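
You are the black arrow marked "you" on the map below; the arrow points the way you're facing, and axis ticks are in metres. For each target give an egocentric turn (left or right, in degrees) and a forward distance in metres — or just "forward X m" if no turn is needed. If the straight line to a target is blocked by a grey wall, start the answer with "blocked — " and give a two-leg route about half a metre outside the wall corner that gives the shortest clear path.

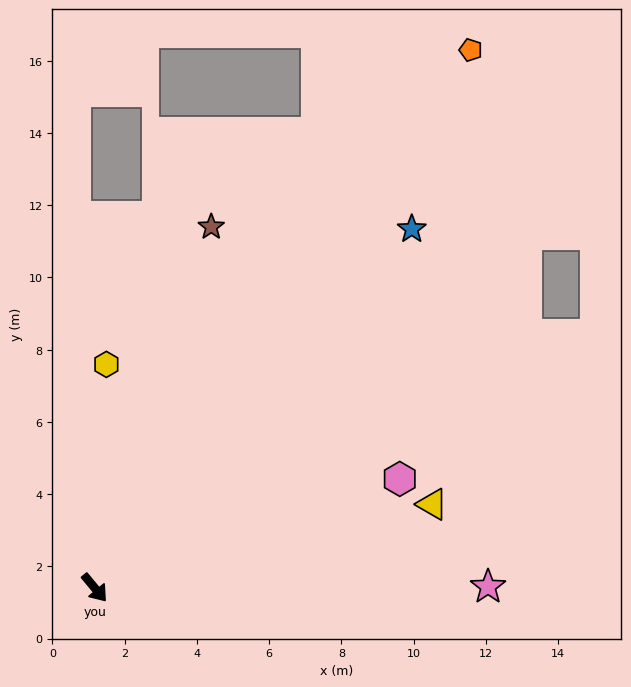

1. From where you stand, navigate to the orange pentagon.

turn left 105°, forward 18.2 m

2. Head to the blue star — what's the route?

turn left 99°, forward 13.3 m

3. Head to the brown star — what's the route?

turn left 122°, forward 10.5 m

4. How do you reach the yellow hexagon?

turn left 137°, forward 6.2 m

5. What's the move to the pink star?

turn left 50°, forward 10.9 m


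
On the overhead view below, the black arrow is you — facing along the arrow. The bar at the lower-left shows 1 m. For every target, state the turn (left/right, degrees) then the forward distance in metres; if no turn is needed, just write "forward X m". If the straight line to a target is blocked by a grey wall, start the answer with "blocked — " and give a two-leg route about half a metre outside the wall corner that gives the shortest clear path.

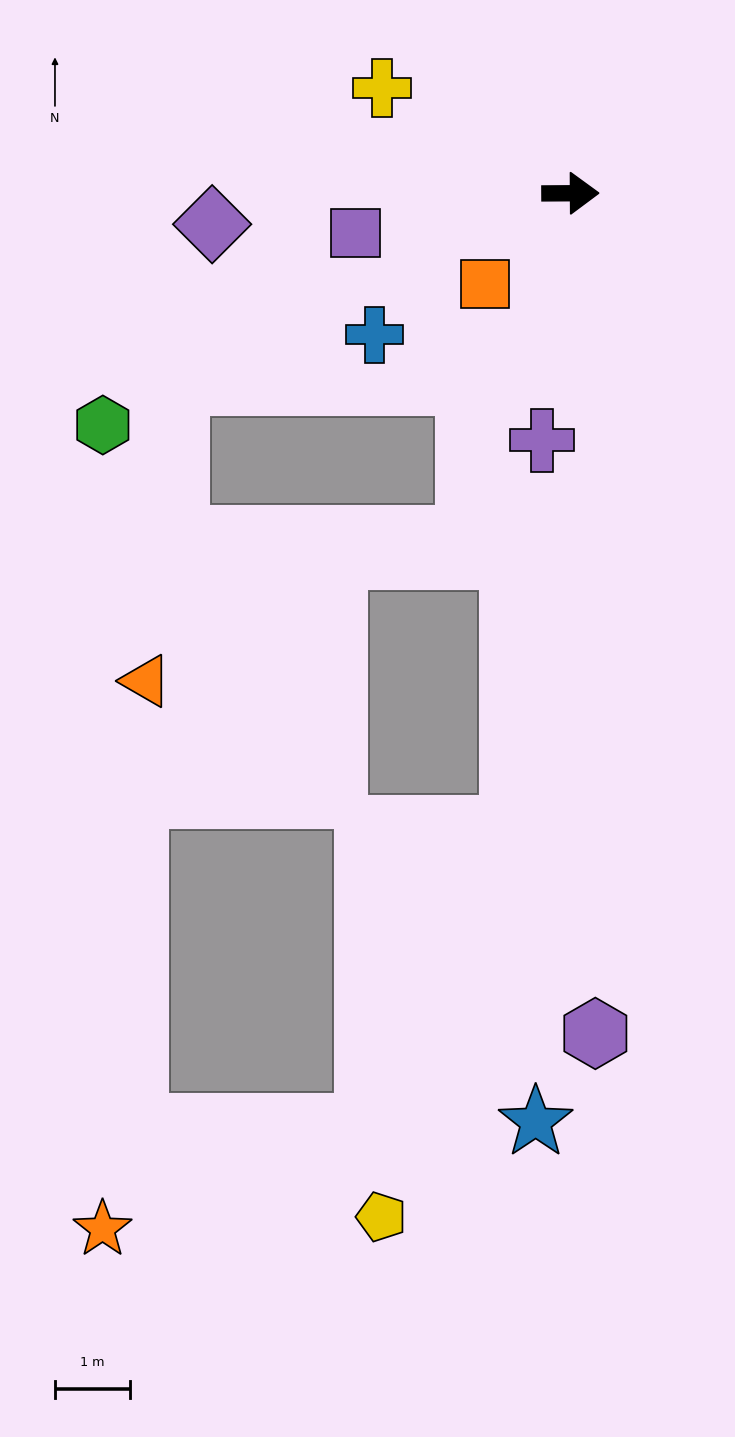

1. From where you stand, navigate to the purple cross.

turn right 97°, forward 3.3 m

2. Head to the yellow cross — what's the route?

turn left 150°, forward 2.9 m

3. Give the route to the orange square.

turn right 134°, forward 1.7 m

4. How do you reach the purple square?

turn right 170°, forward 2.9 m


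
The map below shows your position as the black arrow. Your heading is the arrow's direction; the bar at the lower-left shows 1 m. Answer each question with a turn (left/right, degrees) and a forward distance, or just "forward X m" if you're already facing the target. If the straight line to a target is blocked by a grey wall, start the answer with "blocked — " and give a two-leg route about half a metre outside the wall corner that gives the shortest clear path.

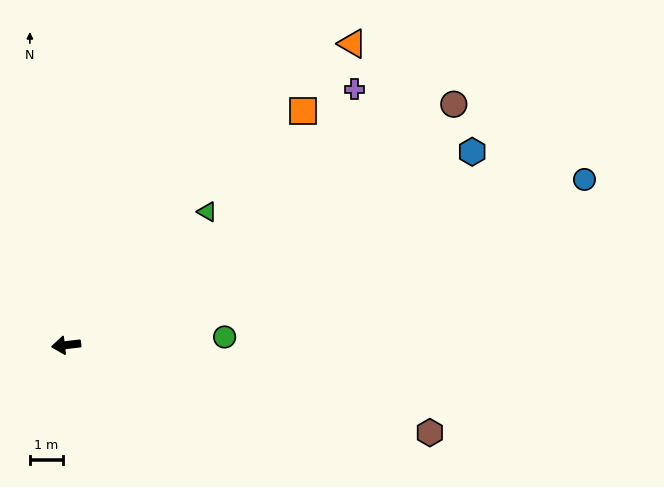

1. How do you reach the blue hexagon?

turn right 161°, forward 13.7 m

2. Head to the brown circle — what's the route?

turn right 155°, forward 13.9 m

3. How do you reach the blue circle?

turn right 169°, forward 16.5 m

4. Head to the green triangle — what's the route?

turn right 143°, forward 5.9 m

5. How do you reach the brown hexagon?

turn left 160°, forward 11.4 m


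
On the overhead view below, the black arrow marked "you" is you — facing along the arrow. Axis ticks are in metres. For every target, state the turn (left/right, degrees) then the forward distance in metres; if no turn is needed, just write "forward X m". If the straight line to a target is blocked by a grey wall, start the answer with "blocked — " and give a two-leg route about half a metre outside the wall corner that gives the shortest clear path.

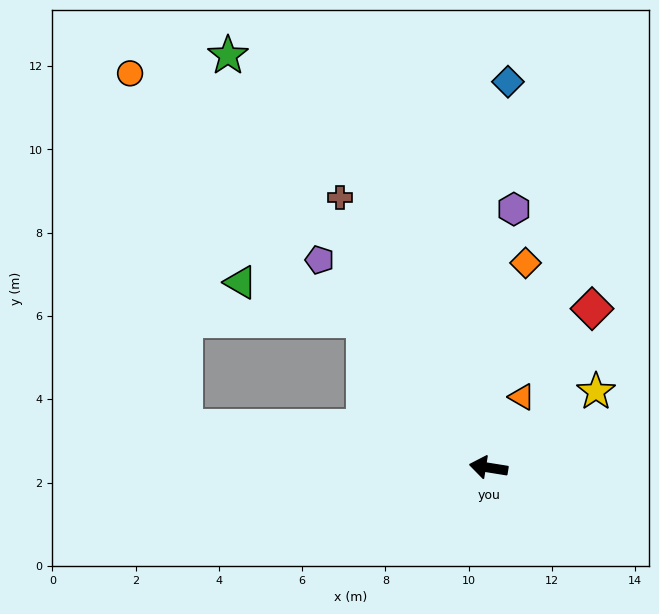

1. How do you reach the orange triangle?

turn right 106°, forward 1.9 m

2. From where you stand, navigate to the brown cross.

turn right 52°, forward 7.4 m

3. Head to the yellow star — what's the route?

turn right 136°, forward 3.2 m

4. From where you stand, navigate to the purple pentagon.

turn right 42°, forward 6.4 m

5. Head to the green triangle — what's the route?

blocked — turn right 41°, forward 4.6 m, then turn left 33°, forward 3.1 m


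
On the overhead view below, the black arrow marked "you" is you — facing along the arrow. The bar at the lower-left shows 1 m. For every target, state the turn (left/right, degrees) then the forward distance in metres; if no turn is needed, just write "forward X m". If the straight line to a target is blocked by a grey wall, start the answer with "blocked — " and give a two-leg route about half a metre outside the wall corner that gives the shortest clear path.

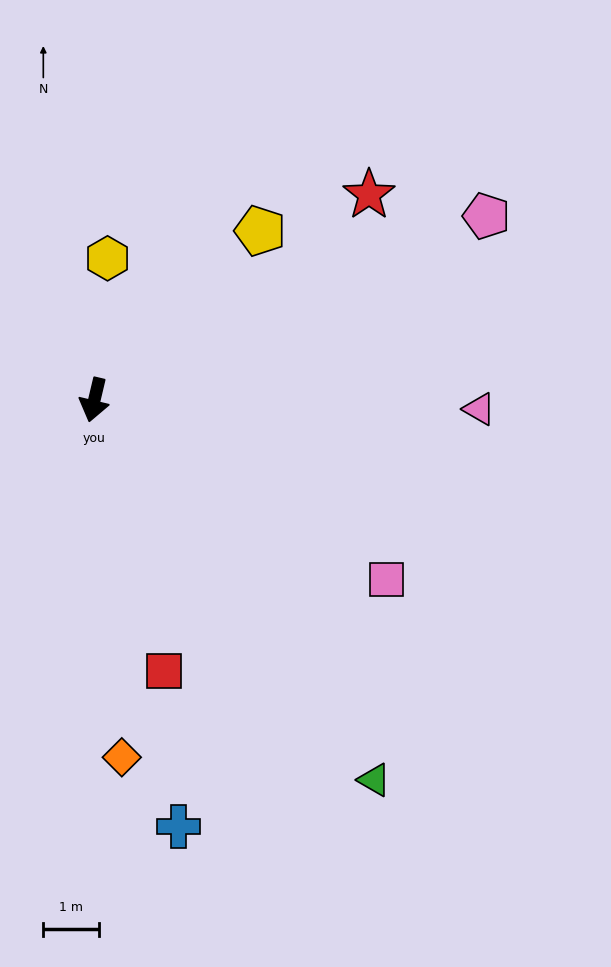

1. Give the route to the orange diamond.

turn left 18°, forward 6.5 m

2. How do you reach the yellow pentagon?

turn left 149°, forward 4.3 m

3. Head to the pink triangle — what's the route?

turn left 102°, forward 6.9 m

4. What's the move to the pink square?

turn left 72°, forward 6.2 m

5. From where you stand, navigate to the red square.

turn left 28°, forward 5.0 m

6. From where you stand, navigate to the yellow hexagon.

turn right 172°, forward 2.6 m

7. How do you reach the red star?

turn left 140°, forward 6.2 m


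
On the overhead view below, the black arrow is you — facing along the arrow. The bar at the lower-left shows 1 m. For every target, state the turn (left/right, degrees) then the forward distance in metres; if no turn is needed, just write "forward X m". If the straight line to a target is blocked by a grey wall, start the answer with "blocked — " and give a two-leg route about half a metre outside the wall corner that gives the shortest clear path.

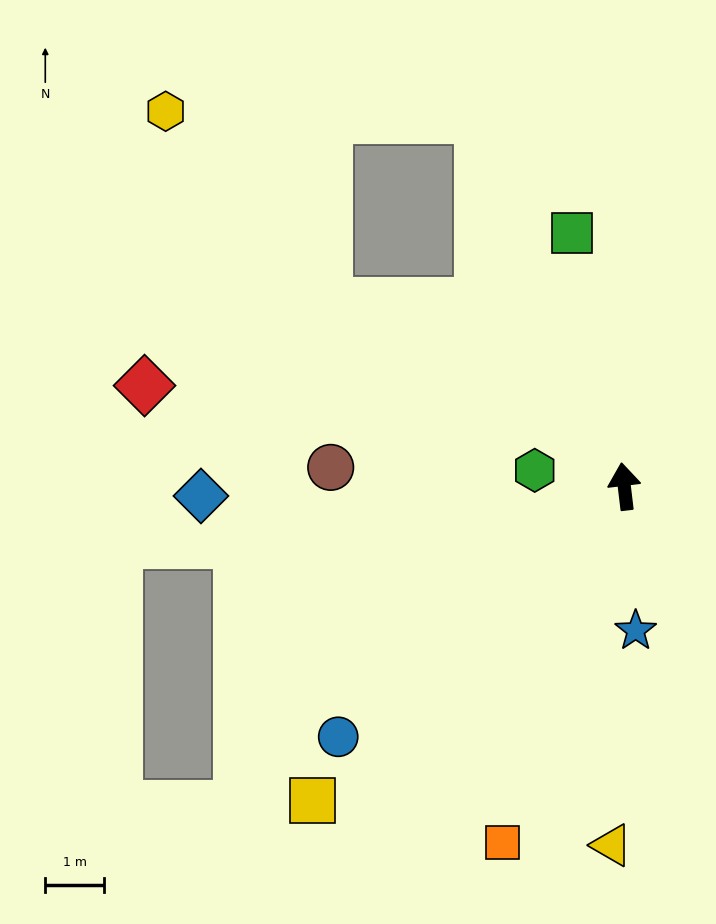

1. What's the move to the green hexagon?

turn left 73°, forward 1.5 m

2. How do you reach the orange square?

turn left 154°, forward 6.4 m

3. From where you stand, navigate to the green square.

turn left 5°, forward 4.4 m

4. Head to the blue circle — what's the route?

turn left 124°, forward 6.5 m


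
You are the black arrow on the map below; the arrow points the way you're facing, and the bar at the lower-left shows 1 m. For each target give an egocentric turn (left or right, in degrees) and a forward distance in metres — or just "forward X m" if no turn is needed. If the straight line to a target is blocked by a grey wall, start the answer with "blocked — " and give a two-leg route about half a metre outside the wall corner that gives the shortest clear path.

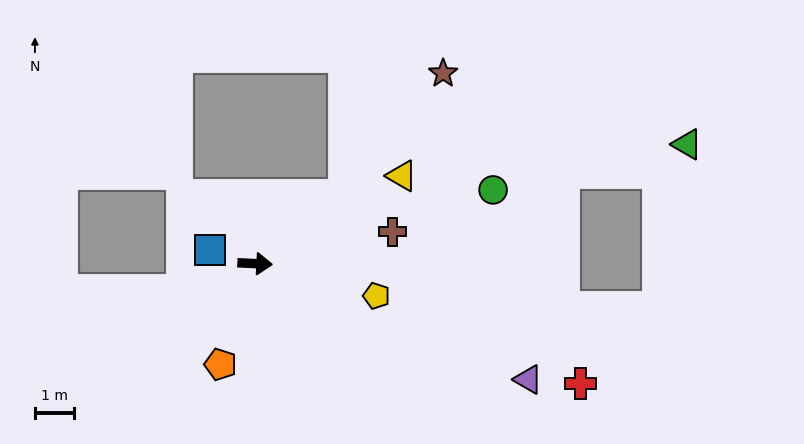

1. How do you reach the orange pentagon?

turn right 106°, forward 2.7 m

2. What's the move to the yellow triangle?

turn left 34°, forward 4.3 m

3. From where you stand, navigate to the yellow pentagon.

turn right 12°, forward 3.2 m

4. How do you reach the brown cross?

turn left 16°, forward 3.6 m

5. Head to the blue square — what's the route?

turn left 166°, forward 1.2 m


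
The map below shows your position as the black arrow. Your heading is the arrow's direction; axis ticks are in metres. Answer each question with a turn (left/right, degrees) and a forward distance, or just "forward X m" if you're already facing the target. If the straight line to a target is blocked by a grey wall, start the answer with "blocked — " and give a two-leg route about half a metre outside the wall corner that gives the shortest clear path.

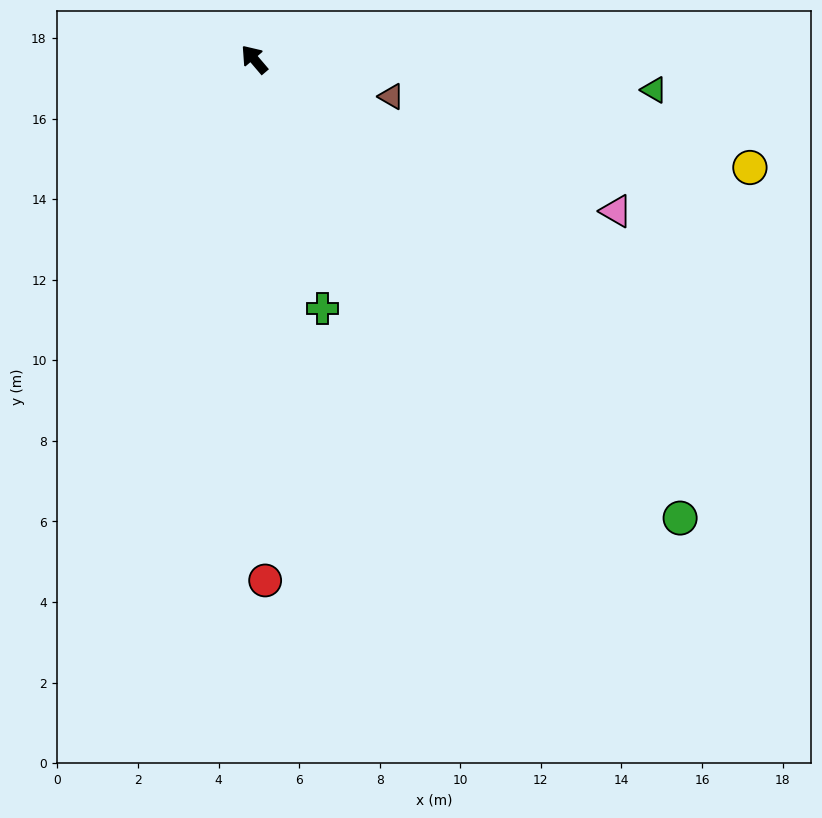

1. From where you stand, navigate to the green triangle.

turn right 135°, forward 10.0 m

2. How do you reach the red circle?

turn left 141°, forward 12.9 m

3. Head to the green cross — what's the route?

turn left 155°, forward 6.4 m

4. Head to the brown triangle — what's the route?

turn right 146°, forward 3.5 m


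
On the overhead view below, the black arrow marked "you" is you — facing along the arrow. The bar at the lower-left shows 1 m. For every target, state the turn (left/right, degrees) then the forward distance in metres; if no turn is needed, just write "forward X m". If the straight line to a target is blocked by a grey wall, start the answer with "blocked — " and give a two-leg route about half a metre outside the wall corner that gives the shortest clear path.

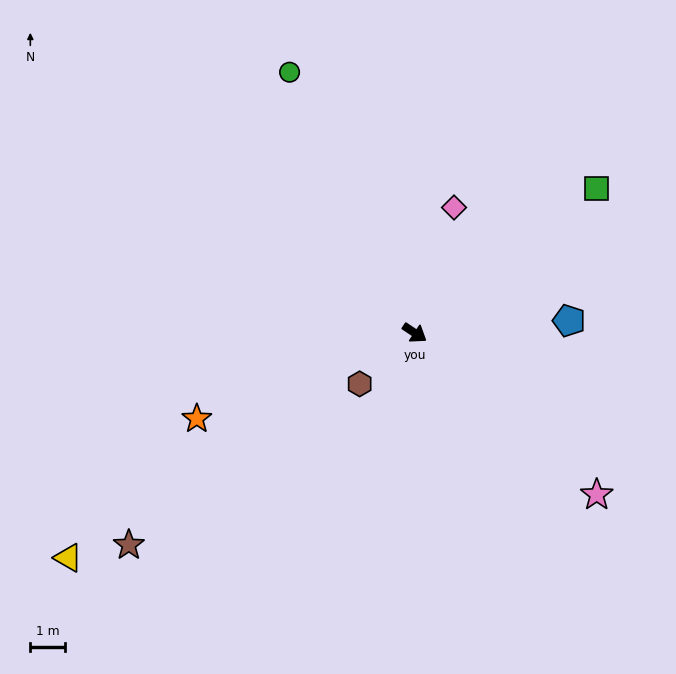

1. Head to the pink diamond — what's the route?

turn left 106°, forward 3.8 m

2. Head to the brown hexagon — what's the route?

turn right 103°, forward 2.2 m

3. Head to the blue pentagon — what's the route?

turn left 38°, forward 4.5 m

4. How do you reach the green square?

turn left 72°, forward 6.8 m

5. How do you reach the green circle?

turn left 149°, forward 8.5 m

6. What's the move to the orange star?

turn right 125°, forward 6.8 m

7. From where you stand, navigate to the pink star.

turn right 8°, forward 7.1 m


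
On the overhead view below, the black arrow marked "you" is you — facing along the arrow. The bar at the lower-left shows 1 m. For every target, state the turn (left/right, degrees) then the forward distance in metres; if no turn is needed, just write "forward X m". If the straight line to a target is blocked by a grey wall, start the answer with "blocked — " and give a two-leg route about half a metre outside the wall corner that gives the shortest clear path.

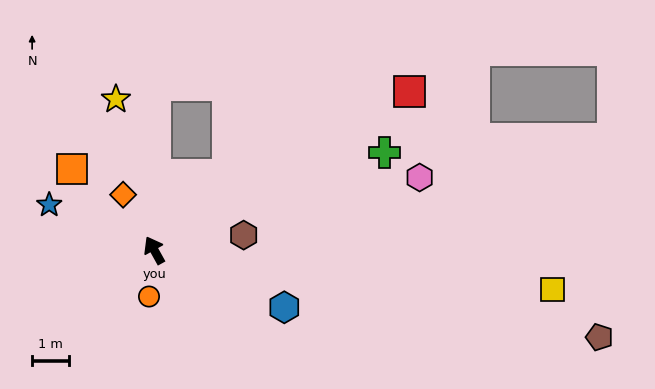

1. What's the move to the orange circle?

turn left 144°, forward 1.3 m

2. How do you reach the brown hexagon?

turn right 110°, forward 2.5 m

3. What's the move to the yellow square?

turn right 125°, forward 11.0 m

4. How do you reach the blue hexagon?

turn right 143°, forward 3.9 m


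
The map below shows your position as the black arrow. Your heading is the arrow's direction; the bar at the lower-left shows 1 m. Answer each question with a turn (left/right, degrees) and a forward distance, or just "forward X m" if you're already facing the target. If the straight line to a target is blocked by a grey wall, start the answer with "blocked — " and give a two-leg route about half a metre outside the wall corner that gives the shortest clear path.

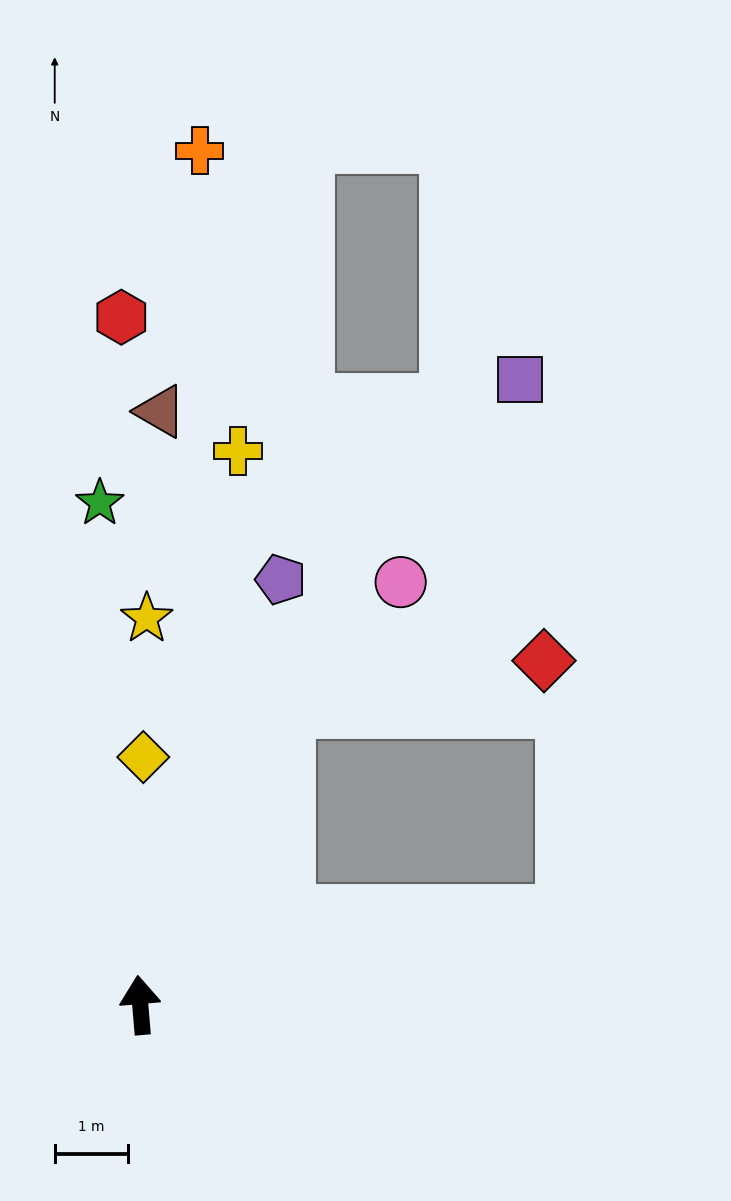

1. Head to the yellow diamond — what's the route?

turn right 6°, forward 3.4 m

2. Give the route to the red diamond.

blocked — turn right 31°, forward 4.5 m, then turn right 54°, forward 3.6 m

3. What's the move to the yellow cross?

turn right 15°, forward 7.7 m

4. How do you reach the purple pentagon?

turn right 23°, forward 6.1 m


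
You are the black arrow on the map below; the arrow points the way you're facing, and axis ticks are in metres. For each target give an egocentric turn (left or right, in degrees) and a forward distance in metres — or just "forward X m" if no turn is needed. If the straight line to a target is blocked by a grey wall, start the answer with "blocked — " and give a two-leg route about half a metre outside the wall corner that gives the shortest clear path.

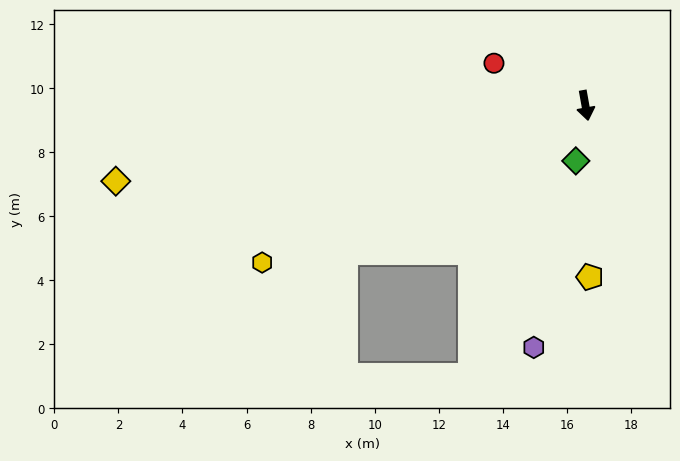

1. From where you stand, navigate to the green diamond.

turn right 20°, forward 1.8 m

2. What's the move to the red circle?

turn right 125°, forward 3.1 m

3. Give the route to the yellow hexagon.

turn right 74°, forward 11.2 m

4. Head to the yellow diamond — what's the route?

turn right 91°, forward 14.9 m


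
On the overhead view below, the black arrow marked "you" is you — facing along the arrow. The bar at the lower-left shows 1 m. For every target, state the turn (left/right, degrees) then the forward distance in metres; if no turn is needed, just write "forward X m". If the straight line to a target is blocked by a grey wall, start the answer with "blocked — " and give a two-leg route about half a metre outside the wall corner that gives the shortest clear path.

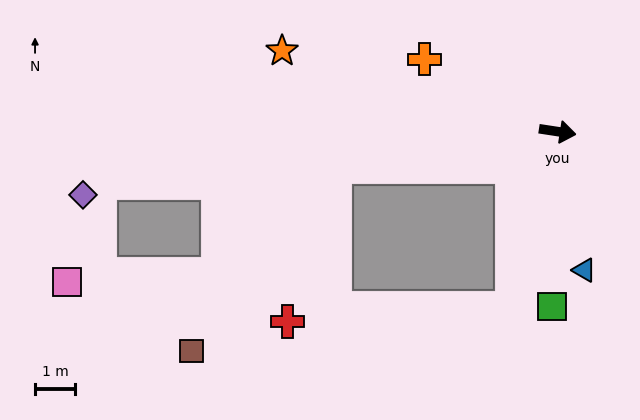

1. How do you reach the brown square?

blocked — turn right 162°, forward 5.6 m, then turn left 43°, forward 5.8 m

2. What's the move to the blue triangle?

turn right 70°, forward 3.5 m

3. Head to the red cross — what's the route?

blocked — turn right 162°, forward 5.6 m, then turn left 63°, forward 4.0 m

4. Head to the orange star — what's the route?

turn left 172°, forward 7.2 m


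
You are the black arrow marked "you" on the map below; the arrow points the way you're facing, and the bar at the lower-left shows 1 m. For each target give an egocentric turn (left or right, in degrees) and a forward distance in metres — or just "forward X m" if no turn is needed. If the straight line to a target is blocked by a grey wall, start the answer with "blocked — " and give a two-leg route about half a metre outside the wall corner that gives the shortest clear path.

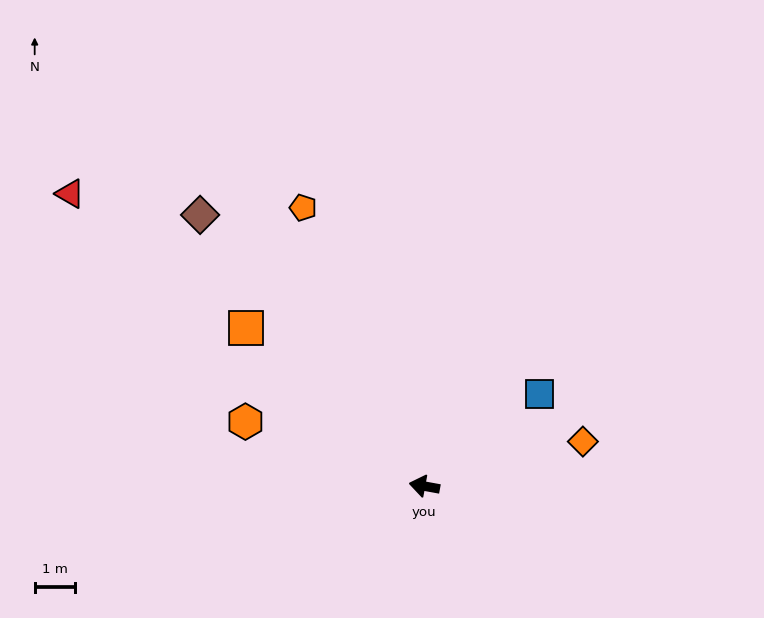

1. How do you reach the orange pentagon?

turn right 56°, forward 7.6 m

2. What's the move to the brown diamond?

turn right 40°, forward 8.8 m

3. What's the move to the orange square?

turn right 31°, forward 6.0 m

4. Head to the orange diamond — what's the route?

turn right 154°, forward 4.1 m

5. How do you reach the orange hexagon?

turn right 9°, forward 4.8 m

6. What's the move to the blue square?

turn right 131°, forward 3.7 m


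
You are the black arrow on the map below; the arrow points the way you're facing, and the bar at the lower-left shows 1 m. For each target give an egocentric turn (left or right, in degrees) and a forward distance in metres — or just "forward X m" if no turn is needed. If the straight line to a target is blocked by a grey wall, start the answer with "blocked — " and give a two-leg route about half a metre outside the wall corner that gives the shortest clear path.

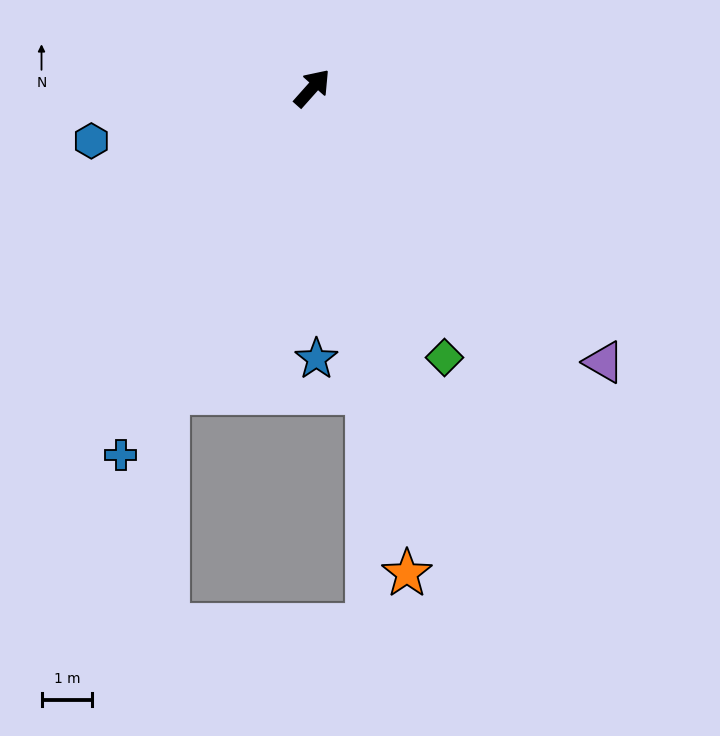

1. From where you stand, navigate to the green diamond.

turn right 112°, forward 5.9 m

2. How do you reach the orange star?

turn right 127°, forward 9.7 m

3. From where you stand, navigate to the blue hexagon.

turn left 145°, forward 4.5 m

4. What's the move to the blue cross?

turn right 166°, forward 8.1 m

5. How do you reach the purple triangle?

turn right 92°, forward 7.9 m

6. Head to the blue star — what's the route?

turn right 137°, forward 5.3 m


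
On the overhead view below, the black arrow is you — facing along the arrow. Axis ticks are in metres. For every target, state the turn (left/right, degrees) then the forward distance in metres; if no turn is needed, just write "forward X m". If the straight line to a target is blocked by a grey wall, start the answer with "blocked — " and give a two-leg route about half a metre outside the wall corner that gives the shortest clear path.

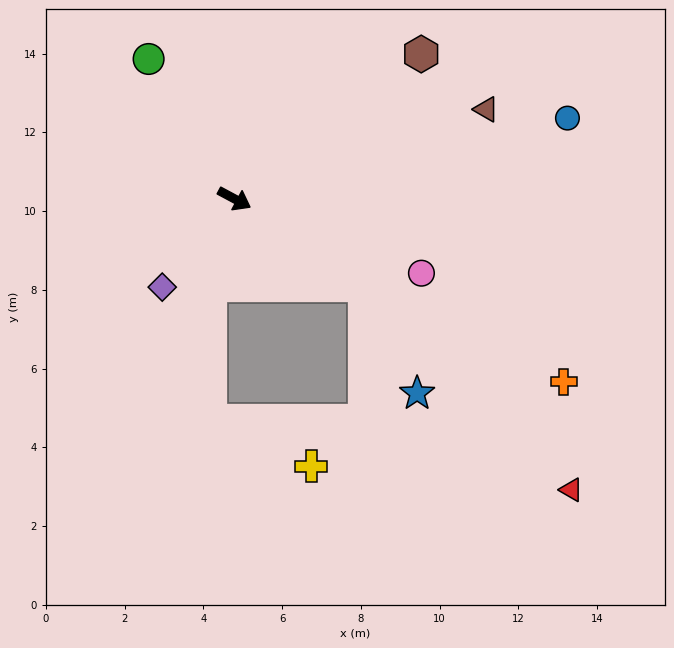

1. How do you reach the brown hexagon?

turn left 66°, forward 6.0 m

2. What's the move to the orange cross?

forward 9.6 m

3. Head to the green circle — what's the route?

turn left 150°, forward 4.2 m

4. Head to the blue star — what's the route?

blocked — turn right 5°, forward 4.0 m, then turn right 31°, forward 3.1 m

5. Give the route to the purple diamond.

turn right 101°, forward 2.9 m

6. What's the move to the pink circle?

turn left 6°, forward 5.1 m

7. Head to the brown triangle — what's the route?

turn left 48°, forward 6.8 m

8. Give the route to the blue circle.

turn left 42°, forward 8.7 m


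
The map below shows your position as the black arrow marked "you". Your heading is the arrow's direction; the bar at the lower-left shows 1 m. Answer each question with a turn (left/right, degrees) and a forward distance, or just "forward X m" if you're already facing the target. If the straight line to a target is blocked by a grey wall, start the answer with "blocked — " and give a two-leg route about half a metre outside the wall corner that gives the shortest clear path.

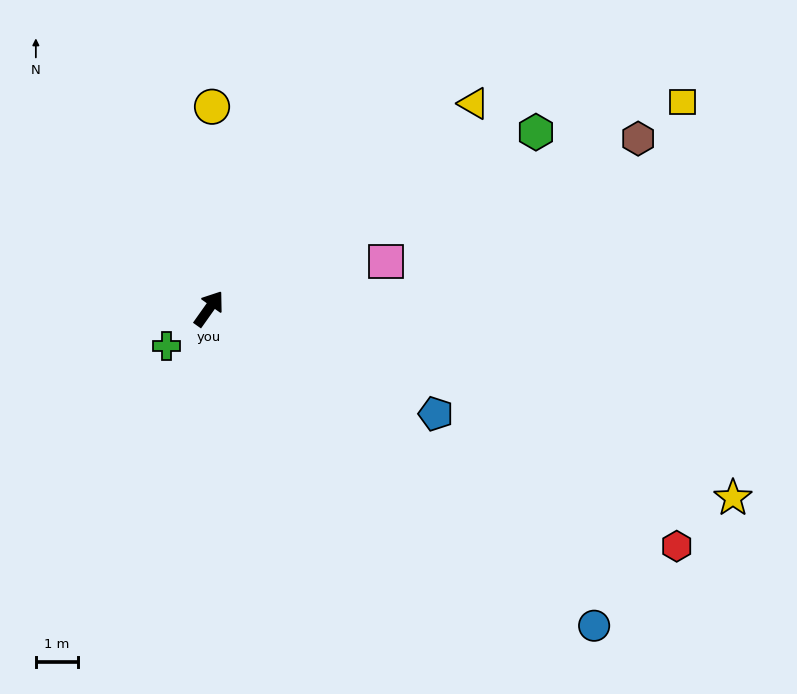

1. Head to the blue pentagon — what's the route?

turn right 80°, forward 5.9 m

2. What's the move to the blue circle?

turn right 94°, forward 11.8 m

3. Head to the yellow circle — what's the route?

turn left 34°, forward 4.8 m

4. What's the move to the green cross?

turn left 167°, forward 1.3 m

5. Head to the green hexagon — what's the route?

turn right 26°, forward 8.8 m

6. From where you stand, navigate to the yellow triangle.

turn right 17°, forward 7.9 m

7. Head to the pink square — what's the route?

turn right 40°, forward 4.3 m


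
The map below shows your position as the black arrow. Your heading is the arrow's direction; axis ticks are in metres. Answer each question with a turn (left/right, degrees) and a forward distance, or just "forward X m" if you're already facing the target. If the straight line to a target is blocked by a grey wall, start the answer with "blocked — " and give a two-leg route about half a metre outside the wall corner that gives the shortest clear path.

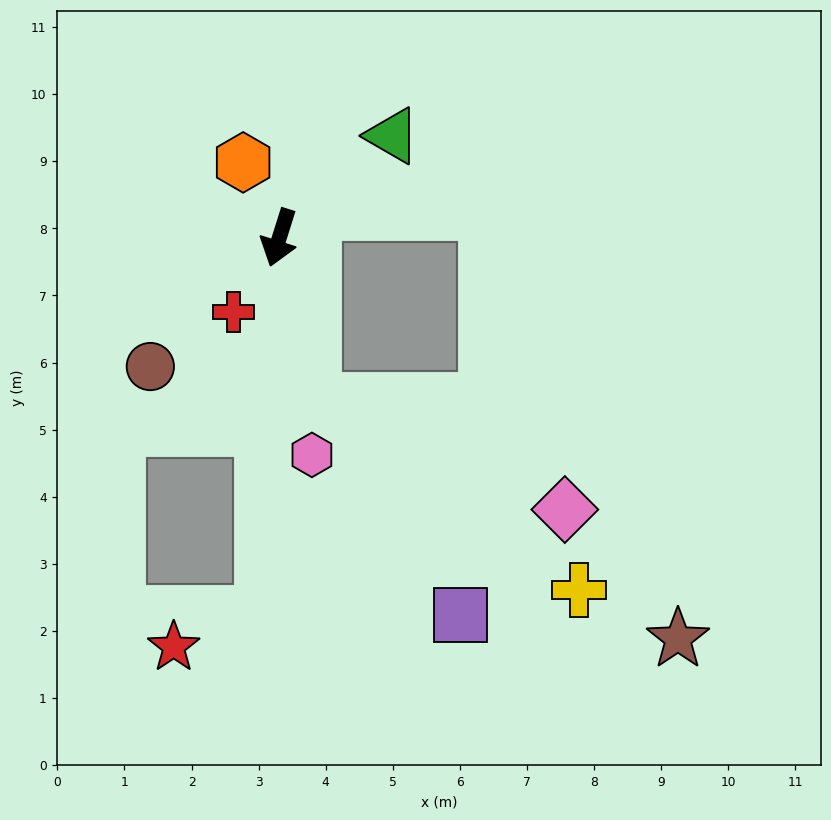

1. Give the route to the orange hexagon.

turn right 137°, forward 1.2 m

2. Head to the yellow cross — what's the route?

blocked — turn left 29°, forward 2.5 m, then turn left 43°, forward 4.9 m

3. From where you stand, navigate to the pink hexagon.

turn left 26°, forward 3.3 m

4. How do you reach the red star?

blocked — turn left 15°, forward 5.6 m, then turn right 68°, forward 1.4 m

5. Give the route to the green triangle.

turn left 150°, forward 2.3 m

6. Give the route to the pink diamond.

blocked — turn left 29°, forward 2.5 m, then turn left 55°, forward 4.1 m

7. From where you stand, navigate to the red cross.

turn right 14°, forward 1.3 m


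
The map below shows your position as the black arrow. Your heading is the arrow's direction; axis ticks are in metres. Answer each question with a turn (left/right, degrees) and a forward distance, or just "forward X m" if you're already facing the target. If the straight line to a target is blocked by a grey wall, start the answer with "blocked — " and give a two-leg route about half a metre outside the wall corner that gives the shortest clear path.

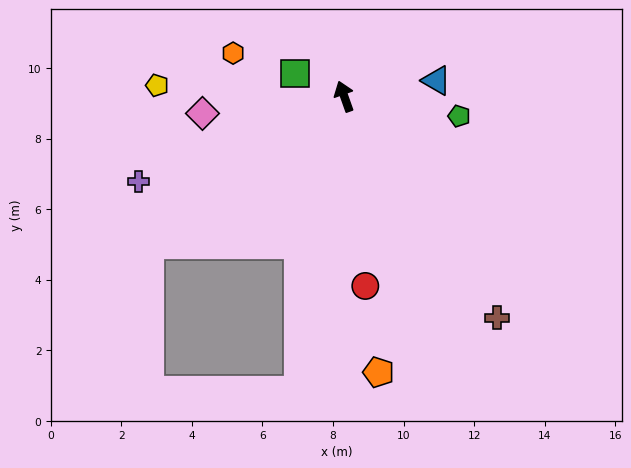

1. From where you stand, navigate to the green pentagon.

turn right 119°, forward 3.3 m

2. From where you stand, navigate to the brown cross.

turn right 165°, forward 7.6 m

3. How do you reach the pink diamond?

turn left 77°, forward 4.0 m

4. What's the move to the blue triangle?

turn right 100°, forward 2.6 m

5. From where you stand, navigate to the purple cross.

turn left 93°, forward 6.3 m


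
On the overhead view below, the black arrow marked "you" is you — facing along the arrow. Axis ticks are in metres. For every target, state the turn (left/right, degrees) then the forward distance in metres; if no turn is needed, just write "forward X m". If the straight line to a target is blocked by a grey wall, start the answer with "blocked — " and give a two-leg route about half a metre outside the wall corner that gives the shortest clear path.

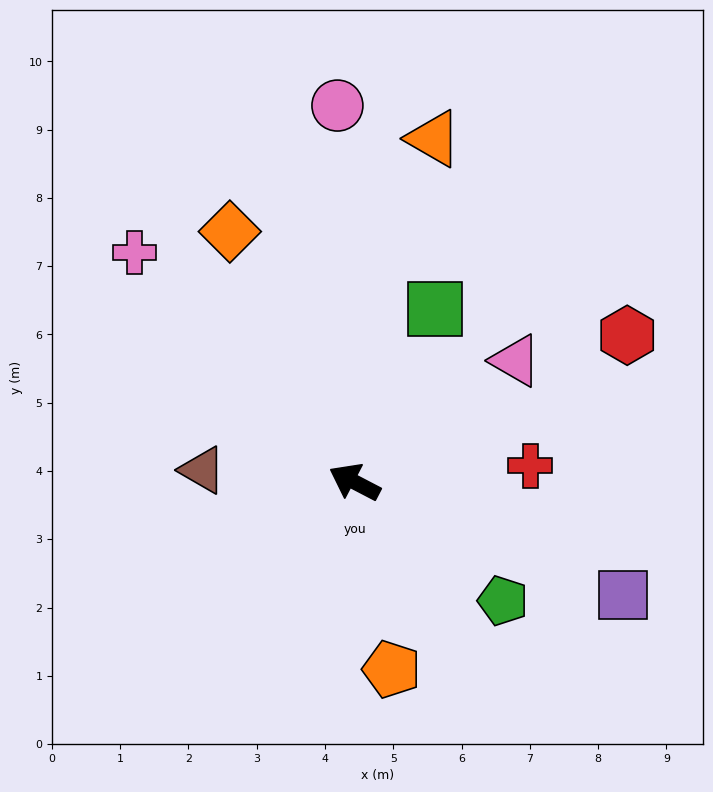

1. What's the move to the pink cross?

turn right 19°, forward 4.7 m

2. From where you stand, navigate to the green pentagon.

turn left 169°, forward 2.8 m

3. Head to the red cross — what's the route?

turn right 147°, forward 2.6 m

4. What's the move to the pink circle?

turn right 60°, forward 5.5 m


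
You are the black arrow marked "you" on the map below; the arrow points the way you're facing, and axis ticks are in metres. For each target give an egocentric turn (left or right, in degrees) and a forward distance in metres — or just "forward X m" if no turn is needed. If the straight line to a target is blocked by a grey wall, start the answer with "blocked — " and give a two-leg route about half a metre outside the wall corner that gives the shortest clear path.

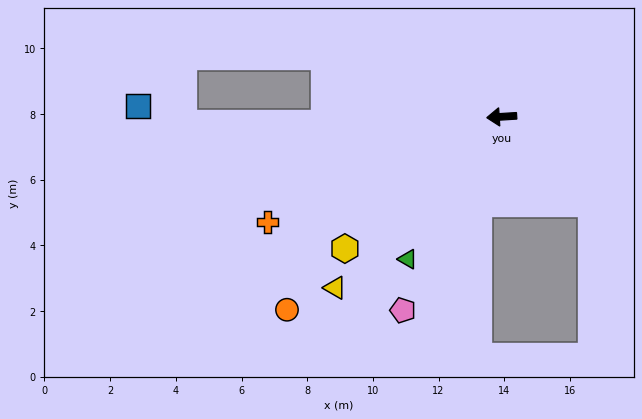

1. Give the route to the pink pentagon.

turn left 59°, forward 6.6 m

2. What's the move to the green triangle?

turn left 53°, forward 5.2 m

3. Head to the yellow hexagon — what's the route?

turn left 36°, forward 6.2 m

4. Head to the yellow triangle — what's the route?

turn left 42°, forward 7.3 m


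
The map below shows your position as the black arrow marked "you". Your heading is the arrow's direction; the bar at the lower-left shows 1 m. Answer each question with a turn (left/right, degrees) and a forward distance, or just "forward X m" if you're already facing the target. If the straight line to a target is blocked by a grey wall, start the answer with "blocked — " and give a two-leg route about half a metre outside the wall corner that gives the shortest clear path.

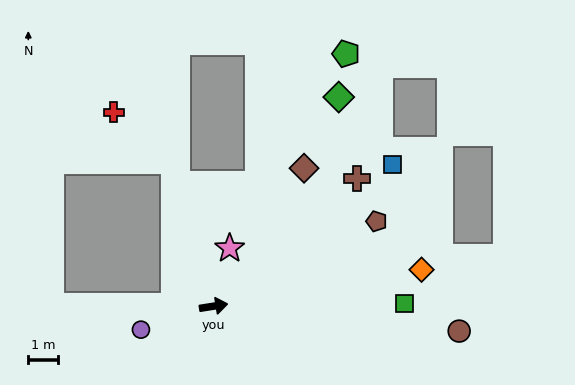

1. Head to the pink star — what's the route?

turn left 65°, forward 2.0 m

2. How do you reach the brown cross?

turn left 33°, forward 6.4 m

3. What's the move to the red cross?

blocked — turn left 96°, forward 5.0 m, then turn left 36°, forward 2.6 m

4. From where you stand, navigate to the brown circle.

turn right 15°, forward 8.2 m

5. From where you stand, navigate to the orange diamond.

forward 7.0 m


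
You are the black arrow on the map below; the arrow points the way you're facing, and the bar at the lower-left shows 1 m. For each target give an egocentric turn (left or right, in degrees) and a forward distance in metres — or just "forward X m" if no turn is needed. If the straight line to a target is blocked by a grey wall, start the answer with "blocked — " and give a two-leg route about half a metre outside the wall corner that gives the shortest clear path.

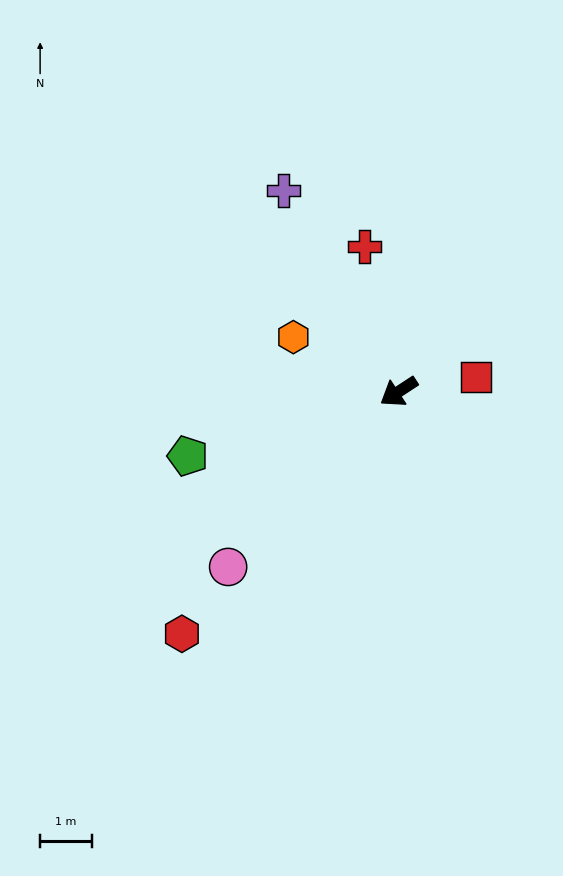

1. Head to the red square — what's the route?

turn left 157°, forward 1.5 m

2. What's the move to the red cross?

turn right 110°, forward 2.9 m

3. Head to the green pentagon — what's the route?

turn right 16°, forward 4.2 m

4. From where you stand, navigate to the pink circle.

turn left 13°, forward 4.7 m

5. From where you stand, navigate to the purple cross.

turn right 93°, forward 4.5 m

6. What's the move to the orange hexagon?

turn right 61°, forward 2.3 m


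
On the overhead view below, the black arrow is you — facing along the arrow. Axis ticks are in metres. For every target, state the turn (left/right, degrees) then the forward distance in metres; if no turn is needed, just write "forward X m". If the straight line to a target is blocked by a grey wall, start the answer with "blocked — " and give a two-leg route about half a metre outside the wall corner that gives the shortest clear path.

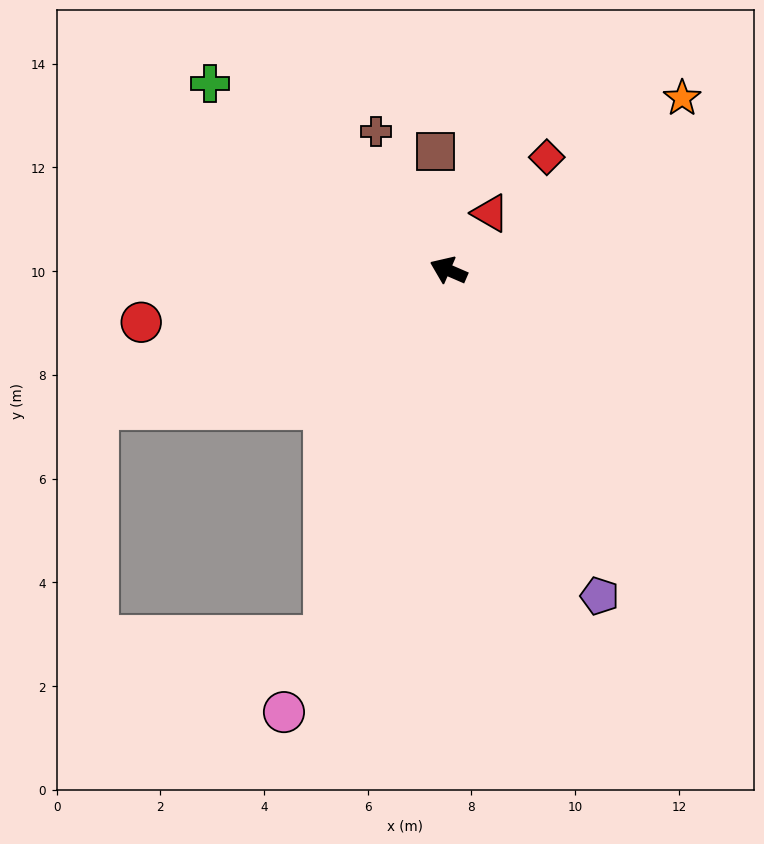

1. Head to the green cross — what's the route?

turn right 15°, forward 5.8 m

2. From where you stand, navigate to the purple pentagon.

turn left 138°, forward 6.9 m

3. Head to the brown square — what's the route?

turn right 60°, forward 2.3 m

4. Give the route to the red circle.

turn left 33°, forward 6.0 m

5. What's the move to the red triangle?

turn right 103°, forward 1.4 m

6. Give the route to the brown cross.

turn right 39°, forward 3.0 m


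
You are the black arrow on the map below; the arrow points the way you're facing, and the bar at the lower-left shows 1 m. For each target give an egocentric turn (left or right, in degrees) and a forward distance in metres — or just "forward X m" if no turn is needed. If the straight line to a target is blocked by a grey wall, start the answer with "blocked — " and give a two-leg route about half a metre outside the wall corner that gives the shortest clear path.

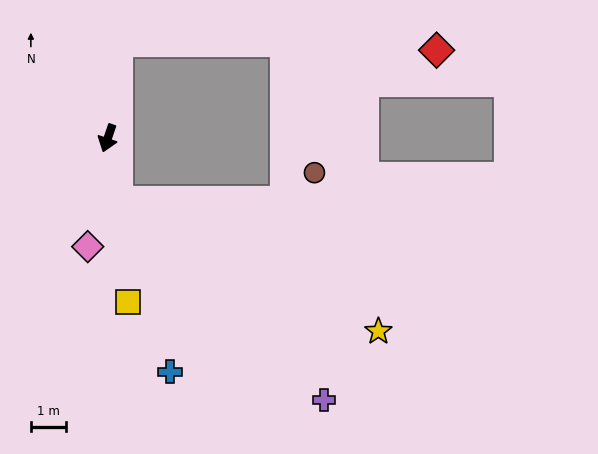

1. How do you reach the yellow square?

turn left 26°, forward 4.6 m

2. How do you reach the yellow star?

blocked — turn left 28°, forward 1.8 m, then turn left 54°, forward 8.2 m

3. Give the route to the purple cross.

blocked — turn left 28°, forward 1.8 m, then turn left 37°, forward 8.1 m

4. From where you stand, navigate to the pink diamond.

turn left 8°, forward 3.1 m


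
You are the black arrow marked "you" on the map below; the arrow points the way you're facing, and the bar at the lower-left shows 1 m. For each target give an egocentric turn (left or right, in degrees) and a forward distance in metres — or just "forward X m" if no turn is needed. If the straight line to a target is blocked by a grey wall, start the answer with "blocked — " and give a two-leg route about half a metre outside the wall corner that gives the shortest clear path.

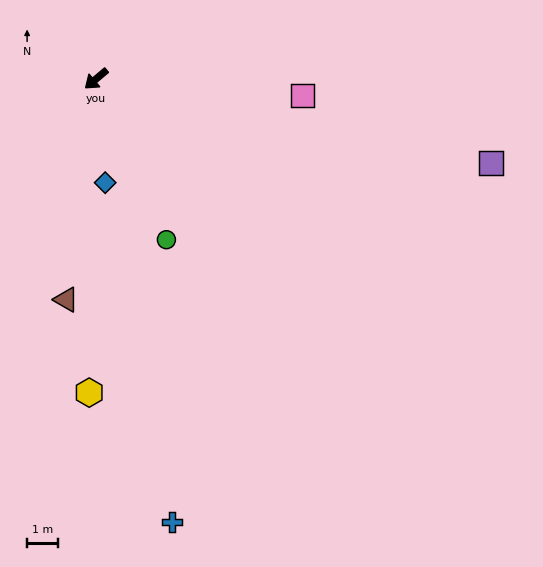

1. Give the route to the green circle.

turn left 73°, forward 5.8 m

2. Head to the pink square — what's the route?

turn left 135°, forward 6.8 m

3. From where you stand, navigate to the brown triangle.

turn left 42°, forward 7.3 m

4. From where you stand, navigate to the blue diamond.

turn left 55°, forward 3.4 m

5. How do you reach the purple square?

turn left 128°, forward 13.3 m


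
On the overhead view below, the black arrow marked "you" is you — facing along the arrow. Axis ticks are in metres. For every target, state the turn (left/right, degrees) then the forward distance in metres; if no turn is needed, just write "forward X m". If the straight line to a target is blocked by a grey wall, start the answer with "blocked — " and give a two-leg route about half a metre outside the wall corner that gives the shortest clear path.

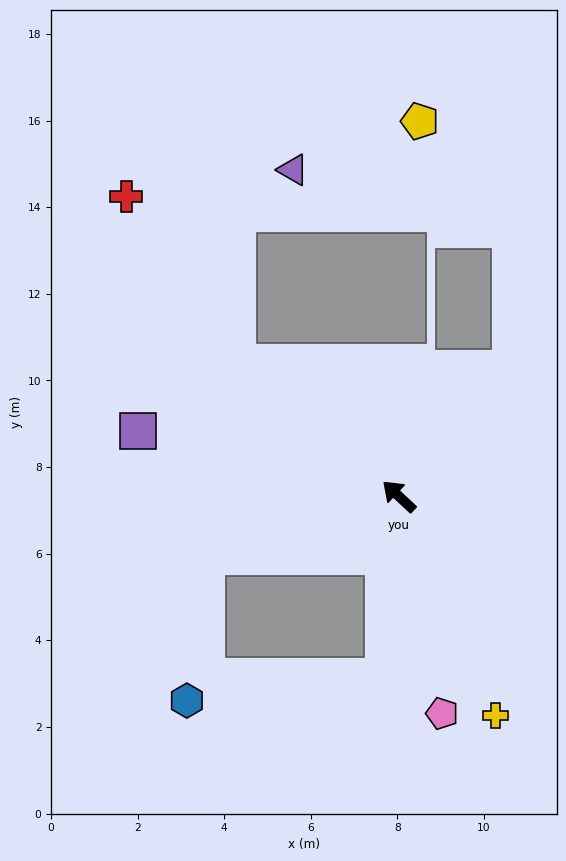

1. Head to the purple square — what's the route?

turn left 29°, forward 6.2 m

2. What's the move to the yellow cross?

turn left 157°, forward 5.5 m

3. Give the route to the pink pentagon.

turn left 144°, forward 5.1 m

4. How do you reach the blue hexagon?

blocked — turn left 61°, forward 4.6 m, then turn left 64°, forward 3.4 m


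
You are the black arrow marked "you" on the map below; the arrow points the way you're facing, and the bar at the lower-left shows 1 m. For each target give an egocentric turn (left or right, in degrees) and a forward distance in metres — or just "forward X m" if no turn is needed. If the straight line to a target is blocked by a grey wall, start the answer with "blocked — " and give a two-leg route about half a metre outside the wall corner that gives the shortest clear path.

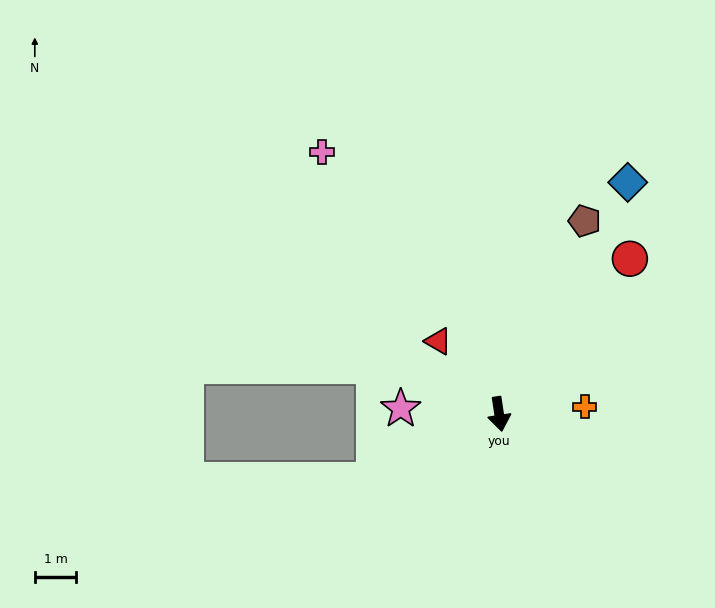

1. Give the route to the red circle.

turn left 131°, forward 4.9 m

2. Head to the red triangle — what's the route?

turn right 149°, forward 2.3 m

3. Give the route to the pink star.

turn right 102°, forward 2.4 m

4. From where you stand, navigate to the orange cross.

turn left 86°, forward 2.1 m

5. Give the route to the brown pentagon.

turn left 147°, forward 5.1 m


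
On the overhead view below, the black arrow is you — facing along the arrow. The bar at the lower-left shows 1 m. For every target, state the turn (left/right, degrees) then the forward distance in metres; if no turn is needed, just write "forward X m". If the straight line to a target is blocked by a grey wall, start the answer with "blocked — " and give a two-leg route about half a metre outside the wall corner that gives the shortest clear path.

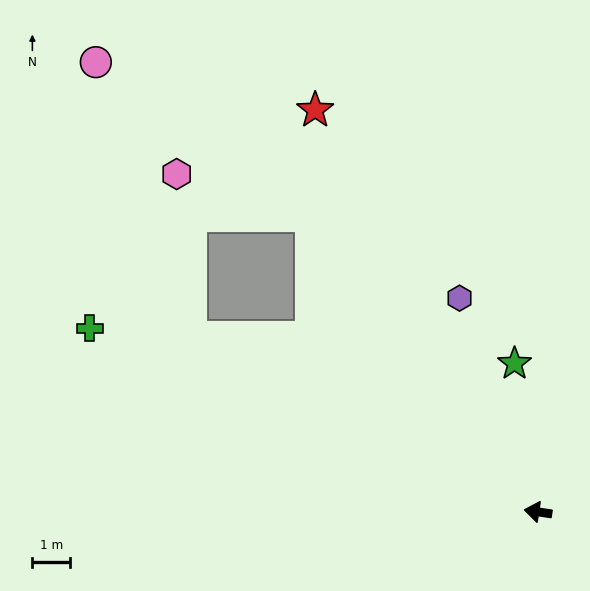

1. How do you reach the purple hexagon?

turn right 61°, forward 6.0 m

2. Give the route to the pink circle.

blocked — turn right 44°, forward 9.8 m, then turn left 17°, forward 7.0 m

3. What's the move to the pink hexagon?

blocked — turn right 44°, forward 9.8 m, then turn left 35°, forward 3.7 m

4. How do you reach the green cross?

turn right 14°, forward 12.8 m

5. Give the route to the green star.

turn right 72°, forward 4.0 m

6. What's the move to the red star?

turn right 52°, forward 12.1 m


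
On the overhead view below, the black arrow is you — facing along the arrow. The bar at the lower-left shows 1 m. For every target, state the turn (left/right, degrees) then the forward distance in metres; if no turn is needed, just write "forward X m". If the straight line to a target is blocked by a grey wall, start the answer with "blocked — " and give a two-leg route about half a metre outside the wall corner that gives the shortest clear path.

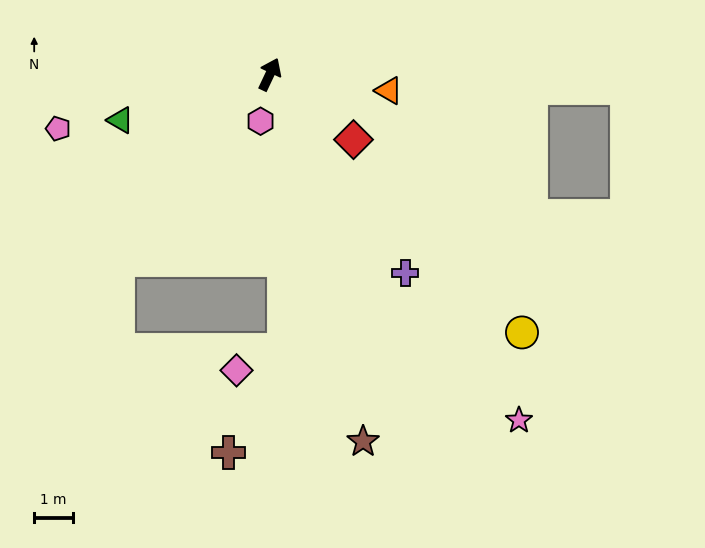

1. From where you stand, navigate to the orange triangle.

turn right 73°, forward 3.1 m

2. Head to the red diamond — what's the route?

turn right 103°, forward 2.7 m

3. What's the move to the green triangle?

turn left 132°, forward 4.0 m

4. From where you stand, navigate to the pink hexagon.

turn right 166°, forward 1.2 m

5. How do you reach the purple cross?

turn right 120°, forward 6.2 m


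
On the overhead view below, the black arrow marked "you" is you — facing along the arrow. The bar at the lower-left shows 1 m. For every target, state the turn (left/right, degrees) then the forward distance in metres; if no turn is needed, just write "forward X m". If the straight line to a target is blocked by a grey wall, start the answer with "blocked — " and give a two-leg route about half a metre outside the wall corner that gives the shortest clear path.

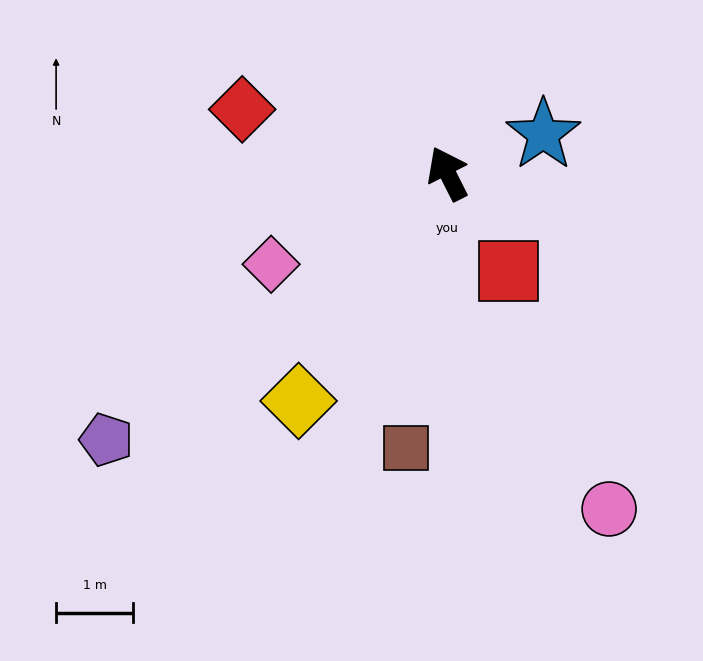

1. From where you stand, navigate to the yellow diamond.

turn left 120°, forward 3.5 m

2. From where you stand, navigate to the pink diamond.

turn left 90°, forward 2.6 m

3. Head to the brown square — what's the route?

turn left 145°, forward 3.6 m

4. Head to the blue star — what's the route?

turn right 95°, forward 1.3 m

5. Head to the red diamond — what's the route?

turn left 46°, forward 2.8 m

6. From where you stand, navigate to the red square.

turn right 175°, forward 1.5 m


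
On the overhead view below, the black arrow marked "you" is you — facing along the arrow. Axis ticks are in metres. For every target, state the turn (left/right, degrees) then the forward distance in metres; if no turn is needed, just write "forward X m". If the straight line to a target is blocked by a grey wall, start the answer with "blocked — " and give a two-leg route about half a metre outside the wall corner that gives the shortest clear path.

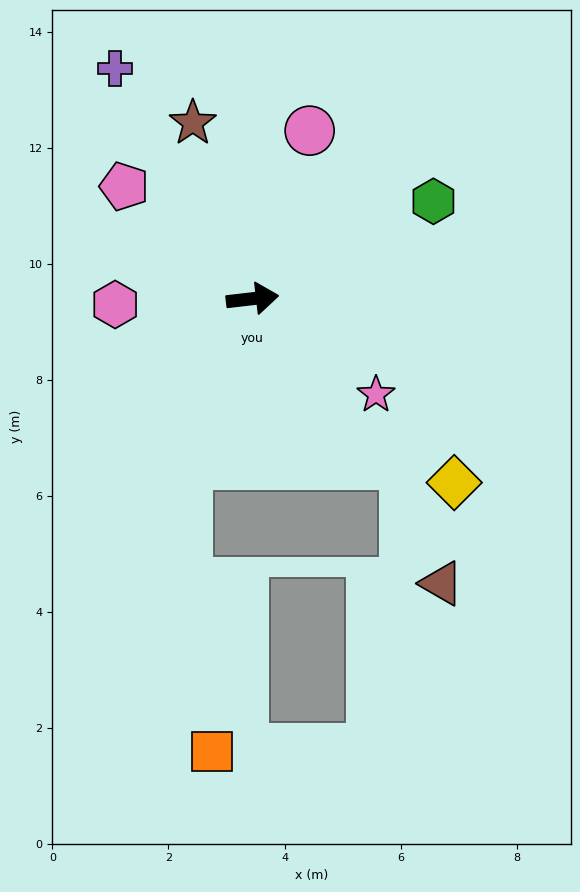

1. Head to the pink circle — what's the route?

turn left 65°, forward 3.1 m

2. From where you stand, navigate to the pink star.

turn right 44°, forward 2.7 m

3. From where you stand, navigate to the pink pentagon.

turn left 132°, forward 2.9 m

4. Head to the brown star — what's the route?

turn left 102°, forward 3.2 m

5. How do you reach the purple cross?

turn left 114°, forward 4.6 m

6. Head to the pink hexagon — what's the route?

turn left 176°, forward 2.4 m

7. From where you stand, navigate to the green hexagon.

turn left 22°, forward 3.5 m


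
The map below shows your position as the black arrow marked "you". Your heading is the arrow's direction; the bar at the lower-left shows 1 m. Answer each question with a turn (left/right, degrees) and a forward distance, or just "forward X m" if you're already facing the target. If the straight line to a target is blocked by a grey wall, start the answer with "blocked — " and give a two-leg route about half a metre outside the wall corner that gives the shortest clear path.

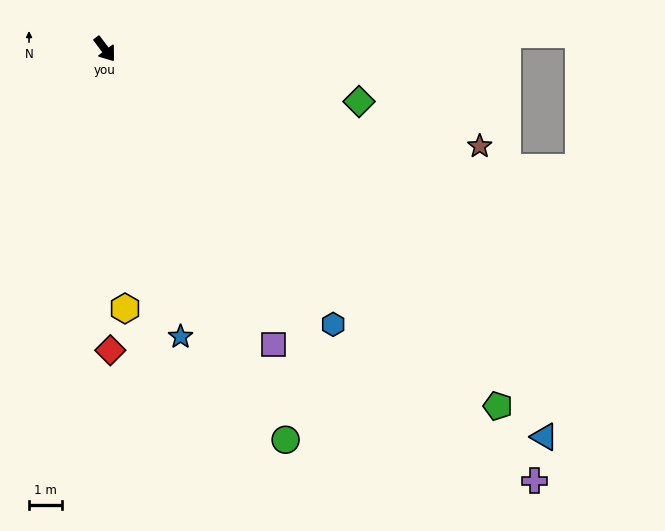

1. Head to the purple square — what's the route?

turn right 7°, forward 10.5 m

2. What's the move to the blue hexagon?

turn left 3°, forward 11.0 m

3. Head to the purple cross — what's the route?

turn left 8°, forward 18.8 m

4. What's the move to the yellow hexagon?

turn right 33°, forward 8.0 m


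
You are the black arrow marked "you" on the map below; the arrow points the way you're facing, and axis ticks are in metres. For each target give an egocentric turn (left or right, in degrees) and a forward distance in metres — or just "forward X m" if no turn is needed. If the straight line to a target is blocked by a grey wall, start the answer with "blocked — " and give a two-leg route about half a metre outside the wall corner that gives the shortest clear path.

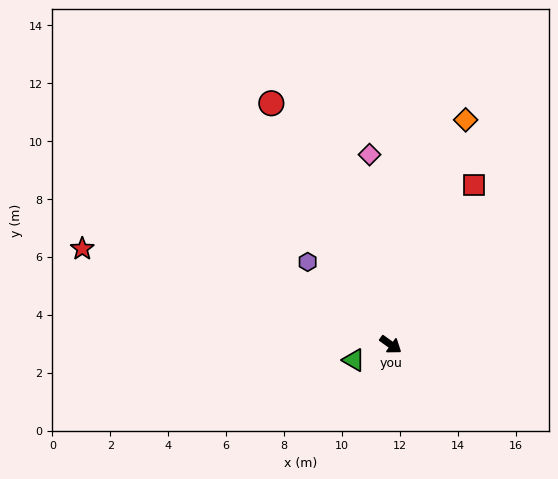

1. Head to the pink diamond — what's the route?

turn left 132°, forward 6.6 m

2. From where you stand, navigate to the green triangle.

turn right 122°, forward 1.4 m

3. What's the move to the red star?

turn right 162°, forward 11.2 m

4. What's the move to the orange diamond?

turn left 107°, forward 8.2 m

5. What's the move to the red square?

turn left 98°, forward 6.2 m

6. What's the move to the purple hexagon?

turn left 171°, forward 4.0 m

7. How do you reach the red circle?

turn left 152°, forward 9.3 m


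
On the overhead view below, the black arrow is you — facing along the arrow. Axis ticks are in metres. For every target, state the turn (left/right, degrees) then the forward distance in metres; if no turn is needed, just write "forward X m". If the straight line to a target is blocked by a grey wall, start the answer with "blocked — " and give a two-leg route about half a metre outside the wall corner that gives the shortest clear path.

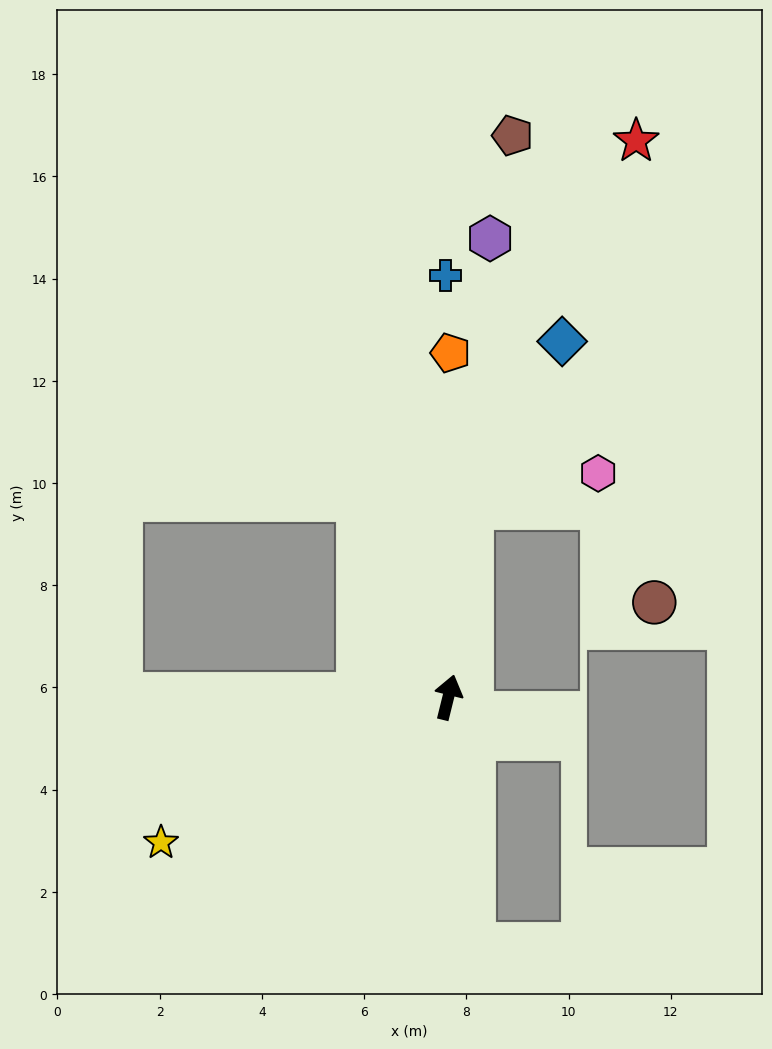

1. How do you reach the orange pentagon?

turn left 14°, forward 6.7 m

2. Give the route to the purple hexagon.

turn left 9°, forward 9.0 m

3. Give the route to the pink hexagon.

blocked — turn left 7°, forward 3.7 m, then turn right 68°, forward 2.6 m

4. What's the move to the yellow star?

turn left 131°, forward 6.3 m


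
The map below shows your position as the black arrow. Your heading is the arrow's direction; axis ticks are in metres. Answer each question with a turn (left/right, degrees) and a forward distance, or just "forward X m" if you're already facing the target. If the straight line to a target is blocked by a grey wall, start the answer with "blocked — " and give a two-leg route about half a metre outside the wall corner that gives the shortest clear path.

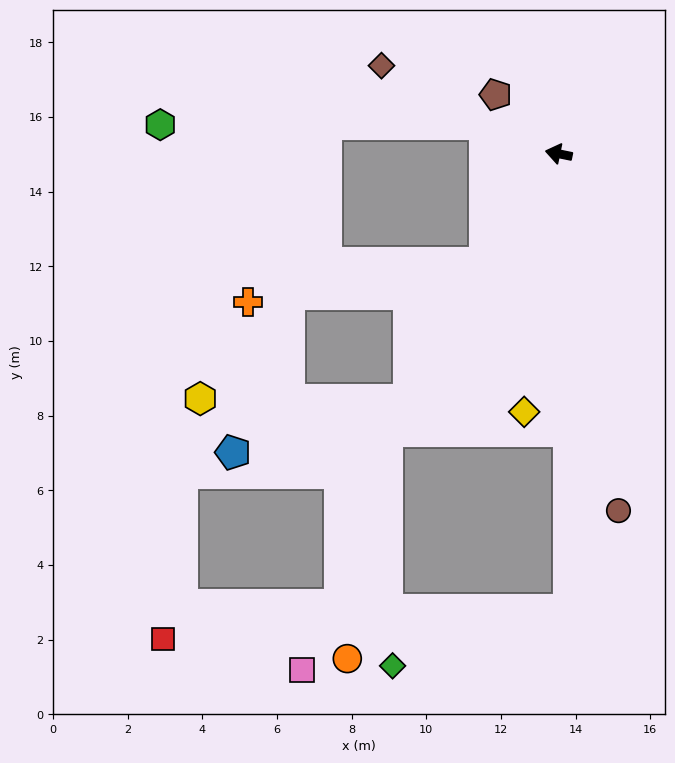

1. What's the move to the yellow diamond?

turn left 94°, forward 7.0 m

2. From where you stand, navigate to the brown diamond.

turn right 15°, forward 5.3 m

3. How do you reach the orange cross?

blocked — turn left 68°, forward 3.5 m, then turn right 47°, forward 6.4 m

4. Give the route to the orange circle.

blocked — turn left 70°, forward 8.7 m, then turn left 22°, forward 6.2 m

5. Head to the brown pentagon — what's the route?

turn right 32°, forward 2.3 m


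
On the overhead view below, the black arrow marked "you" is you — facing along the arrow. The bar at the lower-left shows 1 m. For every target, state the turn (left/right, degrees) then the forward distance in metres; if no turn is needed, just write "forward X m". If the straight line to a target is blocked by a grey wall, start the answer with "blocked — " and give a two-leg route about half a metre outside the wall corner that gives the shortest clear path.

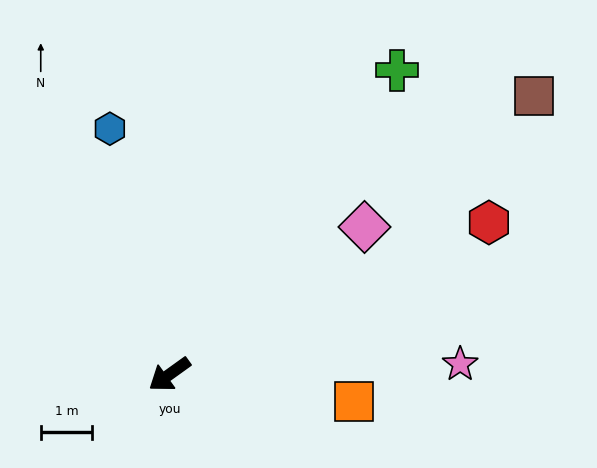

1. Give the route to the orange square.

turn left 136°, forward 3.6 m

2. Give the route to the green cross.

turn right 163°, forward 7.4 m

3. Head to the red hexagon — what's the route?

turn left 170°, forward 6.9 m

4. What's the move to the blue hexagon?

turn right 112°, forward 4.9 m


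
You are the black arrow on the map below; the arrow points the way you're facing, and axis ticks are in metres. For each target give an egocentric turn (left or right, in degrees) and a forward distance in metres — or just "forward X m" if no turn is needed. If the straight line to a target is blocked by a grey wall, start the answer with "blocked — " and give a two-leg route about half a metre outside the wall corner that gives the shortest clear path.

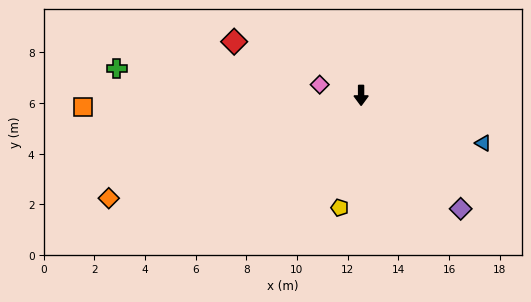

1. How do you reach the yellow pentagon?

turn right 11°, forward 4.5 m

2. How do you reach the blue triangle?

turn left 69°, forward 5.2 m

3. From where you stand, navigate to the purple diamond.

turn left 41°, forward 6.0 m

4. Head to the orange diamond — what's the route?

turn right 68°, forward 10.8 m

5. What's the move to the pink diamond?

turn right 105°, forward 1.7 m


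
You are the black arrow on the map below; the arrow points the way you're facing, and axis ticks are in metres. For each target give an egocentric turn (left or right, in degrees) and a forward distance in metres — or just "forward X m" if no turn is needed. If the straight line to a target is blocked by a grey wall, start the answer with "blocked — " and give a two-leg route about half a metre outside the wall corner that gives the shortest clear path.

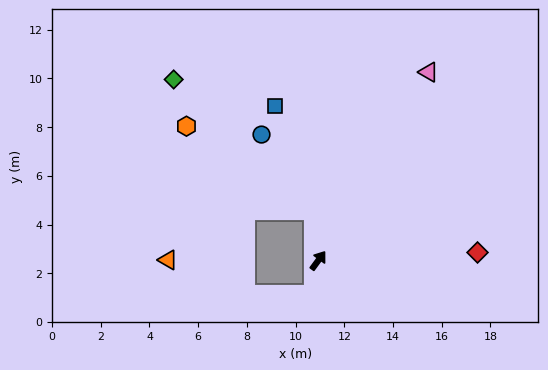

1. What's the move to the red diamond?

turn right 51°, forward 6.5 m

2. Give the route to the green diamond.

blocked — turn left 41°, forward 2.1 m, then turn left 42°, forward 7.9 m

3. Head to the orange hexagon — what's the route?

blocked — turn left 41°, forward 2.1 m, then turn left 52°, forward 6.3 m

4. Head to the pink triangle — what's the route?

turn left 6°, forward 9.0 m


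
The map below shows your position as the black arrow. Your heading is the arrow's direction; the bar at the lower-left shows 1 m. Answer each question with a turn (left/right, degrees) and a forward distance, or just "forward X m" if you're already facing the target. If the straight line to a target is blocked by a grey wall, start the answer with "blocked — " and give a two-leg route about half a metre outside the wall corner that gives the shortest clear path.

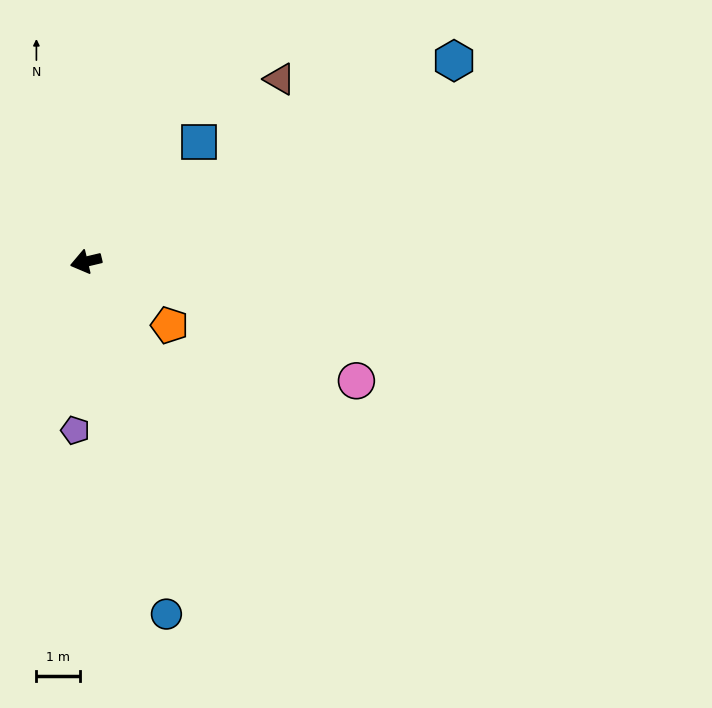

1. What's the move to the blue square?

turn right 147°, forward 3.7 m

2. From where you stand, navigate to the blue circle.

turn left 89°, forward 8.2 m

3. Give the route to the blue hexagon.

turn right 165°, forward 9.5 m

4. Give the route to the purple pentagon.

turn left 73°, forward 3.8 m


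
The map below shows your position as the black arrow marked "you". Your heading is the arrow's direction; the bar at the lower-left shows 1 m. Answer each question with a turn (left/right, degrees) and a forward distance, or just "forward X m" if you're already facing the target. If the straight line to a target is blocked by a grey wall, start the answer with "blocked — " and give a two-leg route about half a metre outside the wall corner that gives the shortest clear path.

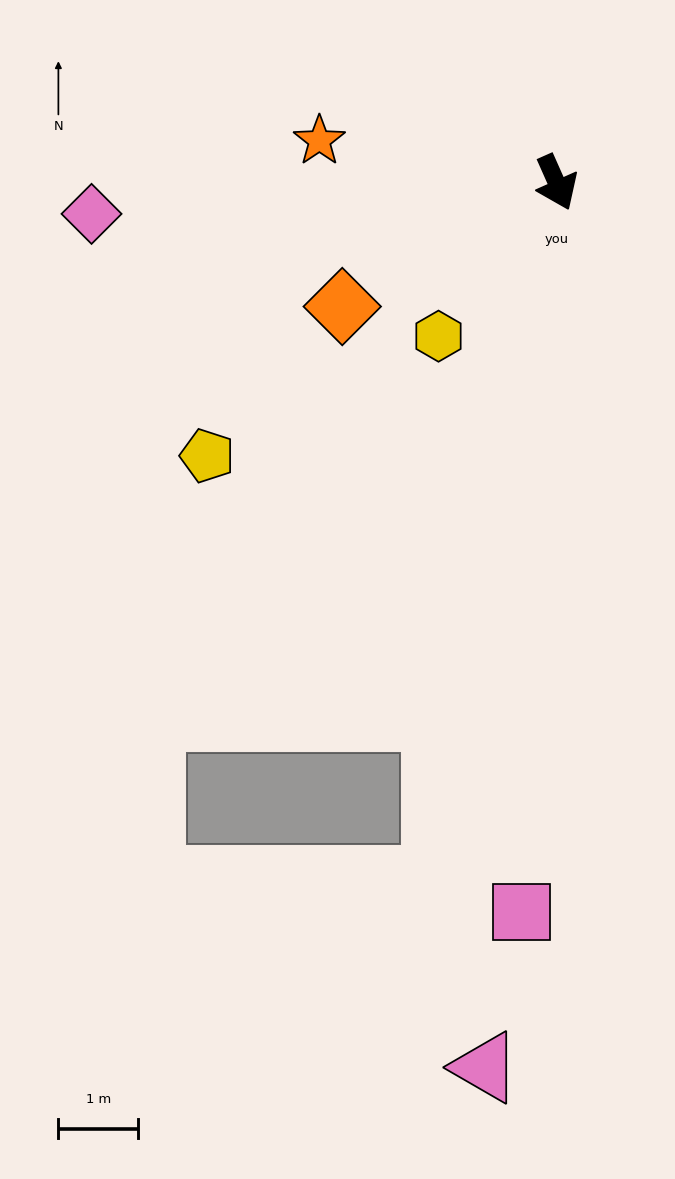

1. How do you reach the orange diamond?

turn right 84°, forward 3.1 m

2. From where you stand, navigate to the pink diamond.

turn right 110°, forward 5.8 m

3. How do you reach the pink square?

turn right 27°, forward 9.1 m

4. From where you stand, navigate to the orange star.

turn right 124°, forward 3.0 m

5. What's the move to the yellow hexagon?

turn right 61°, forward 2.4 m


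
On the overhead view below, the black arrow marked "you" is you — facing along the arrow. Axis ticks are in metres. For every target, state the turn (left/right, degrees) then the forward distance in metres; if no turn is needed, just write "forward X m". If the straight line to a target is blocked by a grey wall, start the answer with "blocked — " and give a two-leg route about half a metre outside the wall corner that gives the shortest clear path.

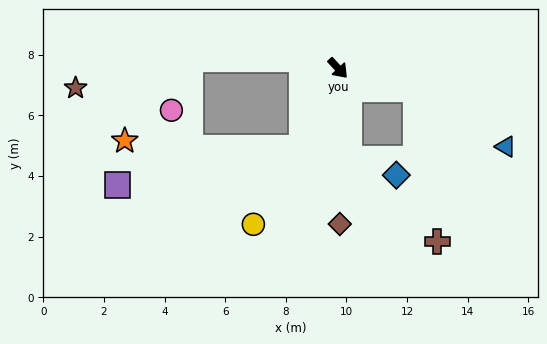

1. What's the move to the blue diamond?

blocked — turn right 36°, forward 3.0 m, then turn left 64°, forward 1.6 m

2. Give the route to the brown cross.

blocked — turn right 36°, forward 3.0 m, then turn left 40°, forward 4.0 m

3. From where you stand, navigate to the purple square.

blocked — turn right 67°, forward 2.9 m, then turn right 54°, forward 6.2 m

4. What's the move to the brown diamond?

turn right 42°, forward 5.1 m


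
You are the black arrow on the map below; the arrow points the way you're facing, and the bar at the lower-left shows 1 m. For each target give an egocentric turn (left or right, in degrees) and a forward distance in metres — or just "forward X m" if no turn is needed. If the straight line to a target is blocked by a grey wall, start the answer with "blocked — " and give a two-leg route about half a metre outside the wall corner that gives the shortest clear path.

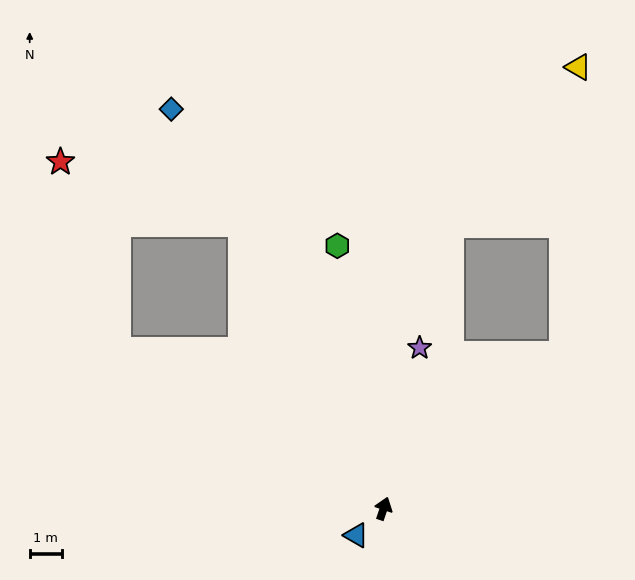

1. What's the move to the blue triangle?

turn left 153°, forward 1.2 m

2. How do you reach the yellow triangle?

blocked — turn right 31°, forward 7.3 m, then turn left 47°, forward 8.9 m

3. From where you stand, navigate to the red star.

blocked — turn left 78°, forward 9.6 m, then turn right 42°, forward 6.1 m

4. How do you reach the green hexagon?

turn left 29°, forward 8.3 m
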